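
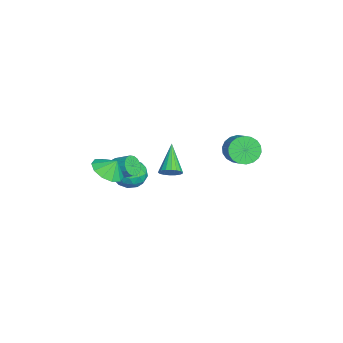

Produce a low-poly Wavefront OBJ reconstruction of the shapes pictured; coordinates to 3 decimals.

v 1.167 -3.653 0.282
v 2.18 -3.964 0.43
v 1.213 -3.107 1.118
v 2.187 -3.411 0.068
v 1.805 -2.95 -0.212
v 1.179 -2.758 -0.304
v 0.548 -2.907 -0.172
v 0.154 -3.342 0.134
v 0.147 -3.895 0.495
v 0.53 -4.356 0.776
v 1.156 -4.549 0.867
v 1.786 -4.399 0.735
v 0.248 -0.113 -0.688
v 0.64 -0.392 -0.166
v -1.388 0.013 0.608
v 0.69 -0.082 -0.133
v 0.652 0.222 -0.21
v 0.534 0.46 -0.381
v 0.36 0.584 -0.614
v 0.163 0.57 -0.861
v -0.017 0.421 -1.073
v -0.144 0.166 -1.21
v -0.194 -0.144 -1.243
v -0.157 -0.448 -1.165
v -0.039 -0.686 -0.994
v 0.136 -0.81 -0.761
v 0.332 -0.796 -0.515
v 0.512 -0.647 -0.302
v -2.584 -1.53 -3.158
v -1.595 -1.98 -3.281
v -3.005 -2.78 -1.979
v -2.016 -3.23 -2.102
v -2.117 -2.257 -1.614
v -1.857 -1.484 -2.342
v -2.743 -3.276 -2.918
v -2.483 -2.503 -3.646
v -1.693 -3.059 -3.133
v -1.306 -2.429 -2.327
v -3.294 -2.331 -2.933
v -2.907 -1.701 -2.127
v -2.052 -1.645 -3.323
v -2.548 -3.115 -1.937
v -2.607 -2.543 -1.65
v -2.026 -2.807 -1.722
v -2.206 -1.354 -2.771
v -1.625 -1.618 -2.844
v -1.932 -1.781 -1.863
v -2.975 -3.142 -2.416
v -2.394 -3.406 -2.489
v -2.574 -1.953 -3.538
v -1.993 -2.217 -3.61
v -2.668 -2.979 -3.397
v -1.529 -2.544 -3.308
v -1.777 -3.279 -2.615
v -2.204 -3.305 -3.095
v -2.051 -2.851 -3.523
v -1.301 -2.174 -2.834
v -1.549 -2.909 -2.142
v -1.609 -2.337 -1.854
v -1.455 -1.883 -2.283
v -1.359 -2.808 -2.747
v -3.051 -1.851 -3.118
v -3.299 -2.586 -2.426
v -3.145 -2.877 -2.977
v -2.991 -2.423 -3.406
v -2.823 -1.481 -2.645
v -3.071 -2.216 -1.952
v -2.549 -1.909 -1.737
v -2.396 -1.455 -2.165
v -3.241 -1.952 -2.513
v -0.701 3.79 0.55
v -0.153 3.422 -0.174
v 0.908 3.701 0.485
v 0.361 4.07 1.21
v -0.194 3.841 -0.287
v 0.867 4.12 0.372
v -0.334 4.25 -0.234
v 0.727 4.53 0.426
v -0.548 4.569 -0.025
v 0.513 4.848 0.634
v -0.791 4.733 0.297
v 0.27 5.012 0.956
v -1.017 4.71 0.67
v 0.044 4.99 1.329
v -1.18 4.505 1.019
v -0.119 4.785 1.678
v -1.248 4.159 1.275
v -0.187 4.438 1.934
v -1.207 3.74 1.388
v -0.146 4.019 2.047
v -1.067 3.33 1.334
v -0.006 3.61 1.994
v -0.853 3.012 1.126
v 0.208 3.291 1.785
v -0.61 2.848 0.804
v 0.451 3.127 1.463
v -0.384 2.87 0.431
v 0.677 3.15 1.09
v -0.221 3.075 0.082
v 0.84 3.355 0.741
v -1.634 -3.09 -1.629
v -0.974 -3.283 -1.872
v -0.525 -2.422 -1.334
v -1.186 -2.23 -1.091
v -1.093 -3.067 -2.118
v -0.644 -2.206 -1.58
v -1.337 -2.856 -2.253
v -0.888 -1.995 -1.715
v -1.649 -2.698 -2.245
v -1.2 -1.837 -1.707
v -1.957 -2.631 -2.095
v -1.509 -1.77 -1.557
v -2.192 -2.669 -1.839
v -1.743 -1.808 -1.301
v -2.299 -2.803 -1.535
v -1.85 -1.942 -0.997
v -2.253 -3.003 -1.252
v -1.805 -2.142 -0.714
v -2.066 -3.224 -1.056
v -1.617 -2.363 -0.518
v -1.78 -3.413 -0.991
v -1.331 -2.552 -0.453
v -1.461 -3.529 -1.072
v -1.012 -2.668 -0.534
v -1.181 -3.544 -1.281
v -0.732 -2.684 -0.743
v -1.005 -3.456 -1.57
v -0.556 -2.595 -1.031
f 2 1 4
f 2 4 3
f 4 1 5
f 4 5 3
f 5 1 6
f 5 6 3
f 6 1 7
f 6 7 3
f 7 1 8
f 7 8 3
f 8 1 9
f 8 9 3
f 9 1 10
f 9 10 3
f 10 1 11
f 10 11 3
f 11 1 12
f 11 12 3
f 12 1 2
f 12 2 3
f 14 13 16
f 14 16 15
f 16 13 17
f 16 17 15
f 17 13 18
f 17 18 15
f 18 13 19
f 18 19 15
f 19 13 20
f 19 20 15
f 20 13 21
f 20 21 15
f 21 13 22
f 21 22 15
f 22 13 23
f 22 23 15
f 23 13 24
f 23 24 15
f 24 13 25
f 24 25 15
f 25 13 26
f 25 26 15
f 26 13 27
f 26 27 15
f 27 13 28
f 27 28 15
f 28 13 14
f 28 14 15
f 29 66 45
f 66 40 69
f 45 69 34
f 66 69 45
f 29 45 41
f 45 34 46
f 41 46 30
f 45 46 41
f 29 41 50
f 41 30 51
f 50 51 36
f 41 51 50
f 29 50 62
f 50 36 65
f 62 65 39
f 50 65 62
f 29 62 66
f 62 39 70
f 66 70 40
f 62 70 66
f 30 46 57
f 46 34 60
f 57 60 38
f 46 60 57
f 34 69 47
f 69 40 68
f 47 68 33
f 69 68 47
f 40 70 67
f 70 39 63
f 67 63 31
f 70 63 67
f 39 65 64
f 65 36 52
f 64 52 35
f 65 52 64
f 36 51 56
f 51 30 53
f 56 53 37
f 51 53 56
f 32 58 44
f 58 38 59
f 44 59 33
f 58 59 44
f 32 44 42
f 44 33 43
f 42 43 31
f 44 43 42
f 32 42 49
f 42 31 48
f 49 48 35
f 42 48 49
f 32 49 54
f 49 35 55
f 54 55 37
f 49 55 54
f 32 54 58
f 54 37 61
f 58 61 38
f 54 61 58
f 33 59 47
f 59 38 60
f 47 60 34
f 59 60 47
f 31 43 67
f 43 33 68
f 67 68 40
f 43 68 67
f 35 48 64
f 48 31 63
f 64 63 39
f 48 63 64
f 37 55 56
f 55 35 52
f 56 52 36
f 55 52 56
f 38 61 57
f 61 37 53
f 57 53 30
f 61 53 57
f 72 71 75
f 72 75 73
f 73 75 76
f 73 76 74
f 75 71 77
f 75 77 76
f 76 77 78
f 76 78 74
f 77 71 79
f 77 79 78
f 78 79 80
f 78 80 74
f 79 71 81
f 79 81 80
f 80 81 82
f 80 82 74
f 81 71 83
f 81 83 82
f 82 83 84
f 82 84 74
f 83 71 85
f 83 85 84
f 84 85 86
f 84 86 74
f 85 71 87
f 85 87 86
f 86 87 88
f 86 88 74
f 87 71 89
f 87 89 88
f 88 89 90
f 88 90 74
f 89 71 91
f 89 91 90
f 90 91 92
f 90 92 74
f 91 71 93
f 91 93 92
f 92 93 94
f 92 94 74
f 93 71 95
f 93 95 94
f 94 95 96
f 94 96 74
f 95 71 97
f 95 97 96
f 96 97 98
f 96 98 74
f 97 71 99
f 97 99 98
f 98 99 100
f 98 100 74
f 99 71 72
f 99 72 100
f 100 72 73
f 100 73 74
f 102 101 105
f 102 105 103
f 103 105 106
f 103 106 104
f 105 101 107
f 105 107 106
f 106 107 108
f 106 108 104
f 107 101 109
f 107 109 108
f 108 109 110
f 108 110 104
f 109 101 111
f 109 111 110
f 110 111 112
f 110 112 104
f 111 101 113
f 111 113 112
f 112 113 114
f 112 114 104
f 113 101 115
f 113 115 114
f 114 115 116
f 114 116 104
f 115 101 117
f 115 117 116
f 116 117 118
f 116 118 104
f 117 101 119
f 117 119 118
f 118 119 120
f 118 120 104
f 119 101 121
f 119 121 120
f 120 121 122
f 120 122 104
f 121 101 123
f 121 123 122
f 122 123 124
f 122 124 104
f 123 101 125
f 123 125 124
f 124 125 126
f 124 126 104
f 125 101 127
f 125 127 126
f 126 127 128
f 126 128 104
f 127 101 102
f 127 102 128
f 128 102 103
f 128 103 104



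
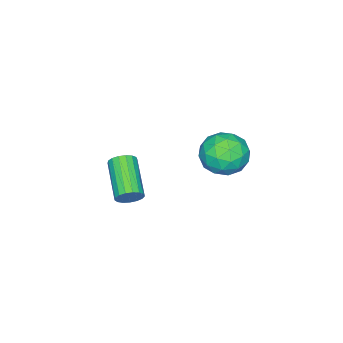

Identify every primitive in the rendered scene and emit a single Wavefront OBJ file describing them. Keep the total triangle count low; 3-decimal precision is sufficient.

v 1.366 0.907 0.963
v 1.789 0.732 1.32
v 0.596 -0.443 2.153
v 0.174 -0.267 1.797
v 1.672 0.945 1.454
v 0.48 -0.23 2.288
v 1.486 1.15 1.476
v 0.294 -0.025 2.31
v 1.272 1.299 1.381
v 0.08 0.124 2.214
v 1.08 1.358 1.19
v -0.112 0.183 2.023
v 0.953 1.315 0.946
v -0.239 0.14 1.78
v 0.921 1.177 0.707
v -0.271 0.003 1.541
v 0.991 0.978 0.527
v -0.201 -0.196 1.36
v 1.147 0.763 0.446
v -0.046 -0.412 1.28
v 1.353 0.581 0.484
v 0.16 -0.594 1.318
v 1.562 0.474 0.631
v 0.369 -0.701 1.465
v 1.726 0.466 0.855
v 0.534 -0.709 1.689
v 1.808 0.559 1.103
v 0.616 -0.616 1.937
v -4.565 2.267 0.146
v -4.09 2.821 0.974
v -3.27 1.039 0.226
v -2.795 1.593 1.054
v -3.76 1.082 1.214
v -4.561 1.841 1.165
v -2.799 2.019 0.035
v -3.6 2.778 -0.014
v -2.999 2.668 0.906
v -3.593 2.089 1.634
v -3.767 1.771 -0.434
v -4.361 1.192 0.294
v -4.441 2.652 0.553
v -2.919 1.208 0.647
v -3.486 0.908 0.741
v -3.207 1.234 1.228
v -4.718 2.076 0.665
v -4.439 2.402 1.152
v -4.245 1.379 1.293
v -2.921 1.458 0.048
v -2.642 1.784 0.535
v -4.153 2.626 -0.028
v -3.874 2.952 0.459
v -3.115 2.481 -0.093
v -3.521 2.888 0.999
v -2.759 2.166 1.047
v -2.762 2.416 0.448
v -3.232 2.862 0.419
v -3.87 2.548 1.428
v -3.109 1.826 1.475
v -3.676 1.525 1.569
v -4.147 1.971 1.54
v -3.228 2.458 1.387
v -4.251 2.034 -0.275
v -3.49 1.312 -0.228
v -3.213 1.889 -0.34
v -3.684 2.335 -0.369
v -4.601 1.694 0.153
v -3.839 0.972 0.201
v -4.128 0.998 0.781
v -4.598 1.444 0.752
v -4.132 1.402 -0.187
f 2 1 5
f 2 5 3
f 3 5 6
f 3 6 4
f 5 1 7
f 5 7 6
f 6 7 8
f 6 8 4
f 7 1 9
f 7 9 8
f 8 9 10
f 8 10 4
f 9 1 11
f 9 11 10
f 10 11 12
f 10 12 4
f 11 1 13
f 11 13 12
f 12 13 14
f 12 14 4
f 13 1 15
f 13 15 14
f 14 15 16
f 14 16 4
f 15 1 17
f 15 17 16
f 16 17 18
f 16 18 4
f 17 1 19
f 17 19 18
f 18 19 20
f 18 20 4
f 19 1 21
f 19 21 20
f 20 21 22
f 20 22 4
f 21 1 23
f 21 23 22
f 22 23 24
f 22 24 4
f 23 1 25
f 23 25 24
f 24 25 26
f 24 26 4
f 25 1 27
f 25 27 26
f 26 27 28
f 26 28 4
f 27 1 2
f 27 2 28
f 28 2 3
f 28 3 4
f 29 66 45
f 66 40 69
f 45 69 34
f 66 69 45
f 29 45 41
f 45 34 46
f 41 46 30
f 45 46 41
f 29 41 50
f 41 30 51
f 50 51 36
f 41 51 50
f 29 50 62
f 50 36 65
f 62 65 39
f 50 65 62
f 29 62 66
f 62 39 70
f 66 70 40
f 62 70 66
f 30 46 57
f 46 34 60
f 57 60 38
f 46 60 57
f 34 69 47
f 69 40 68
f 47 68 33
f 69 68 47
f 40 70 67
f 70 39 63
f 67 63 31
f 70 63 67
f 39 65 64
f 65 36 52
f 64 52 35
f 65 52 64
f 36 51 56
f 51 30 53
f 56 53 37
f 51 53 56
f 32 58 44
f 58 38 59
f 44 59 33
f 58 59 44
f 32 44 42
f 44 33 43
f 42 43 31
f 44 43 42
f 32 42 49
f 42 31 48
f 49 48 35
f 42 48 49
f 32 49 54
f 49 35 55
f 54 55 37
f 49 55 54
f 32 54 58
f 54 37 61
f 58 61 38
f 54 61 58
f 33 59 47
f 59 38 60
f 47 60 34
f 59 60 47
f 31 43 67
f 43 33 68
f 67 68 40
f 43 68 67
f 35 48 64
f 48 31 63
f 64 63 39
f 48 63 64
f 37 55 56
f 55 35 52
f 56 52 36
f 55 52 56
f 38 61 57
f 61 37 53
f 57 53 30
f 61 53 57



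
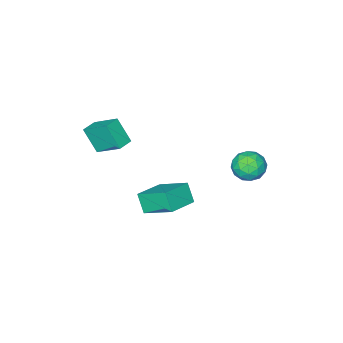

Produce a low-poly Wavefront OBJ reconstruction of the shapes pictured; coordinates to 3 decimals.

v 3.294 -3.981 2.224
v 3.495 -4.946 3.695
v 2.875 -2.398 3.32
v 3.076 -3.363 4.79
v 4.284 -3.737 2.25
v 4.485 -4.702 3.72
v 3.865 -2.154 3.345
v 4.066 -3.119 4.816
v -0.704 4.027 3.865
v 0.195 3.759 3.368
v -1.615 3.221 2.652
v -0.716 2.953 2.155
v -0.956 2.514 3.091
v -0.393 3.012 3.841
v -1.027 3.968 2.179
v -0.464 4.466 2.929
v -0.004 3.722 2.326
v 0.039 2.824 2.89
v -1.459 4.156 3.13
v -1.416 3.258 3.694
v -0.174 3.964 3.723
v -1.246 3.016 2.297
v -1.387 2.758 2.847
v -0.858 2.601 2.555
v -0.52 3.525 4.001
v 0.008 3.367 3.709
v -0.669 2.635 3.546
v -1.428 3.613 2.311
v -0.9 3.455 2.019
v -0.562 4.379 3.465
v -0.033 4.222 3.173
v -0.751 4.345 2.474
v 0.237 3.784 2.819
v -0.299 3.311 2.105
v -0.481 3.908 2.119
v -0.15 4.2 2.56
v 0.263 3.256 3.15
v -0.273 2.783 2.437
v -0.414 2.525 2.987
v -0.083 2.817 3.428
v 0.145 3.235 2.537
v -1.147 4.197 3.583
v -1.683 3.724 2.87
v -1.337 4.163 2.592
v -1.006 4.455 3.033
v -1.121 3.669 3.915
v -1.657 3.196 3.201
v -1.27 2.78 3.46
v -0.939 3.072 3.901
v -1.565 3.745 3.483
v 1.907 -0.526 -1.556
v 1.78 -1.246 -0.409
v 1.384 1.31 -0.462
v 1.257 0.59 0.685
v 3.763 -0.23 -1.165
v 3.636 -0.95 -0.018
v 3.24 1.606 -0.071
v 3.113 0.886 1.076
f 2 4 1
f 5 2 1
f 1 4 3
f 3 5 1
f 2 8 4
f 6 2 5
f 6 8 2
f 4 8 3
f 7 5 3
f 3 8 7
f 7 6 5
f 8 6 7
f 9 46 25
f 46 20 49
f 25 49 14
f 46 49 25
f 9 25 21
f 25 14 26
f 21 26 10
f 25 26 21
f 9 21 30
f 21 10 31
f 30 31 16
f 21 31 30
f 9 30 42
f 30 16 45
f 42 45 19
f 30 45 42
f 9 42 46
f 42 19 50
f 46 50 20
f 42 50 46
f 10 26 37
f 26 14 40
f 37 40 18
f 26 40 37
f 14 49 27
f 49 20 48
f 27 48 13
f 49 48 27
f 20 50 47
f 50 19 43
f 47 43 11
f 50 43 47
f 19 45 44
f 45 16 32
f 44 32 15
f 45 32 44
f 16 31 36
f 31 10 33
f 36 33 17
f 31 33 36
f 12 38 24
f 38 18 39
f 24 39 13
f 38 39 24
f 12 24 22
f 24 13 23
f 22 23 11
f 24 23 22
f 12 22 29
f 22 11 28
f 29 28 15
f 22 28 29
f 12 29 34
f 29 15 35
f 34 35 17
f 29 35 34
f 12 34 38
f 34 17 41
f 38 41 18
f 34 41 38
f 13 39 27
f 39 18 40
f 27 40 14
f 39 40 27
f 11 23 47
f 23 13 48
f 47 48 20
f 23 48 47
f 15 28 44
f 28 11 43
f 44 43 19
f 28 43 44
f 17 35 36
f 35 15 32
f 36 32 16
f 35 32 36
f 18 41 37
f 41 17 33
f 37 33 10
f 41 33 37
f 52 54 51
f 55 52 51
f 51 54 53
f 53 55 51
f 52 58 54
f 56 52 55
f 56 58 52
f 54 58 53
f 57 55 53
f 53 58 57
f 57 56 55
f 58 56 57



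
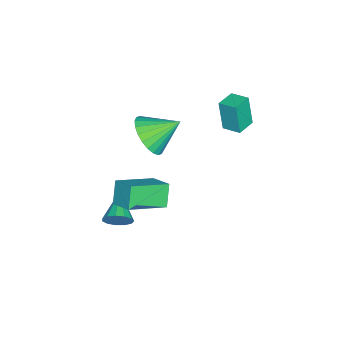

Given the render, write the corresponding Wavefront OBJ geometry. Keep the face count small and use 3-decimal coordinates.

v 2.763 -1.834 1.279
v 4.012 -3.032 1.986
v 3.332 -0.944 1.781
v 4.582 -2.142 2.488
v 3.398 -1.718 0.352
v 4.648 -2.916 1.059
v 3.968 -0.828 0.854
v 5.217 -2.026 1.561
v -1.606 0.337 1.979
v -1.783 0.073 3.466
v -1.364 1.165 2.156
v -1.541 0.9 3.642
v -0.699 0.06 2.038
v -0.876 -0.205 3.524
v -0.457 0.887 2.214
v -0.634 0.623 3.701
v 4.218 -2.89 -0.609
v 4.521 -3.238 -0.124
v 2.862 -3.29 -0.051
v 4.473 -2.889 0.01
v 4.344 -2.539 -0.052
v 4.175 -2.301 -0.292
v 4.02 -2.25 -0.632
v 3.927 -2.402 -0.965
v 3.927 -2.709 -1.185
v 4.02 -3.074 -1.222
v 4.175 -3.379 -1.065
v 4.344 -3.53 -0.763
v 4.473 -3.477 -0.412
v 0.366 -2.885 1.558
v 0.79 -3.346 2.426
v -0.146 -1.655 2.462
v 1.11 -3.114 2.292
v 1.317 -2.848 2.047
v 1.38 -2.587 1.727
v 1.288 -2.371 1.382
v 1.056 -2.234 1.063
v 0.719 -2.196 0.82
v 0.328 -2.262 0.689
v -0.057 -2.424 0.69
v -0.377 -2.656 0.824
v -0.585 -2.922 1.069
v -0.647 -3.183 1.389
v -0.555 -3.399 1.735
v -0.323 -3.536 2.054
v 0.014 -3.574 2.297
v 0.405 -3.508 2.428
f 2 4 1
f 5 2 1
f 1 4 3
f 3 5 1
f 2 8 4
f 6 2 5
f 6 8 2
f 4 8 3
f 7 5 3
f 3 8 7
f 7 6 5
f 8 6 7
f 10 12 9
f 13 10 9
f 9 12 11
f 11 13 9
f 10 16 12
f 14 10 13
f 14 16 10
f 12 16 11
f 15 13 11
f 11 16 15
f 15 14 13
f 16 14 15
f 18 17 20
f 18 20 19
f 20 17 21
f 20 21 19
f 21 17 22
f 21 22 19
f 22 17 23
f 22 23 19
f 23 17 24
f 23 24 19
f 24 17 25
f 24 25 19
f 25 17 26
f 25 26 19
f 26 17 27
f 26 27 19
f 27 17 28
f 27 28 19
f 28 17 29
f 28 29 19
f 29 17 18
f 29 18 19
f 31 30 33
f 31 33 32
f 33 30 34
f 33 34 32
f 34 30 35
f 34 35 32
f 35 30 36
f 35 36 32
f 36 30 37
f 36 37 32
f 37 30 38
f 37 38 32
f 38 30 39
f 38 39 32
f 39 30 40
f 39 40 32
f 40 30 41
f 40 41 32
f 41 30 42
f 41 42 32
f 42 30 43
f 42 43 32
f 43 30 44
f 43 44 32
f 44 30 45
f 44 45 32
f 45 30 46
f 45 46 32
f 46 30 47
f 46 47 32
f 47 30 31
f 47 31 32



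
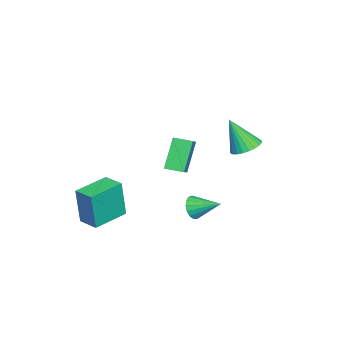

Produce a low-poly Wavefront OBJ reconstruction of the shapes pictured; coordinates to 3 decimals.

v -1.461 -0.801 -2.656
v -2.492 -0.621 -0.999
v -1.527 0.196 -2.805
v -2.559 0.375 -1.148
v 0.099 -0.555 -1.712
v -0.933 -0.376 -0.055
v 0.032 0.441 -1.861
v -0.999 0.621 -0.204
v 0.69 3.682 0.792
v 1.231 4.252 1.088
v 0.65 2.818 2.528
v 0.945 4.396 1.153
v 0.619 4.432 1.163
v 0.304 4.353 1.117
v 0.048 4.173 1.021
v -0.11 3.917 0.89
v -0.147 3.626 0.745
v -0.056 3.343 0.606
v 0.149 3.112 0.496
v 0.435 2.967 0.431
v 0.761 2.932 0.42
v 1.076 3.01 0.467
v 1.332 3.191 0.562
v 1.49 3.446 0.693
v 1.527 3.738 0.839
v 1.436 4.021 0.977
v 1.427 1.298 -3.428
v 1.962 1.416 -3.895
v 1.653 2.702 -2.812
v 1.682 1.533 -4.059
v 1.344 1.596 -4.078
v 1.024 1.59 -3.948
v 0.797 1.518 -3.699
v 0.715 1.395 -3.388
v 0.795 1.25 -3.086
v 1.02 1.116 -2.862
v 1.338 1.023 -2.768
v 1.677 0.993 -2.825
v 1.958 1.034 -3.02
v 2.118 1.134 -3.308
v 2.119 1.272 -3.624
v 2.817 -2.503 -3.166
v 2.909 -2.676 -1.035
v 3.409 -1.541 -3.113
v 3.501 -1.715 -0.982
v 4.459 -3.505 -3.318
v 4.551 -3.679 -1.187
v 5.051 -2.544 -3.265
v 5.143 -2.717 -1.134
f 2 4 1
f 5 2 1
f 1 4 3
f 3 5 1
f 2 8 4
f 6 2 5
f 6 8 2
f 4 8 3
f 7 5 3
f 3 8 7
f 7 6 5
f 8 6 7
f 10 9 12
f 10 12 11
f 12 9 13
f 12 13 11
f 13 9 14
f 13 14 11
f 14 9 15
f 14 15 11
f 15 9 16
f 15 16 11
f 16 9 17
f 16 17 11
f 17 9 18
f 17 18 11
f 18 9 19
f 18 19 11
f 19 9 20
f 19 20 11
f 20 9 21
f 20 21 11
f 21 9 22
f 21 22 11
f 22 9 23
f 22 23 11
f 23 9 24
f 23 24 11
f 24 9 25
f 24 25 11
f 25 9 26
f 25 26 11
f 26 9 10
f 26 10 11
f 28 27 30
f 28 30 29
f 30 27 31
f 30 31 29
f 31 27 32
f 31 32 29
f 32 27 33
f 32 33 29
f 33 27 34
f 33 34 29
f 34 27 35
f 34 35 29
f 35 27 36
f 35 36 29
f 36 27 37
f 36 37 29
f 37 27 38
f 37 38 29
f 38 27 39
f 38 39 29
f 39 27 40
f 39 40 29
f 40 27 41
f 40 41 29
f 41 27 28
f 41 28 29
f 43 45 42
f 46 43 42
f 42 45 44
f 44 46 42
f 43 49 45
f 47 43 46
f 47 49 43
f 45 49 44
f 48 46 44
f 44 49 48
f 48 47 46
f 49 47 48



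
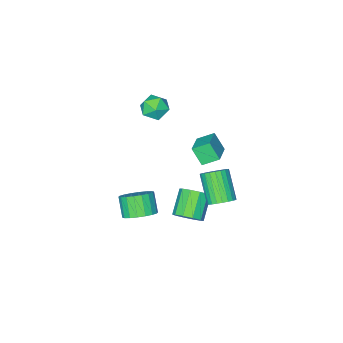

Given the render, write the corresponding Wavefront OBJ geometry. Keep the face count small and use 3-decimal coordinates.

v 0.301 3.341 -4.494
v 0.977 3.057 -3.99
v -0.144 2.316 -2.902
v -0.821 2.599 -3.406
v 0.826 3.553 -3.808
v -0.296 2.812 -2.719
v 0.474 3.969 -3.888
v -0.647 3.228 -2.799
v 0.056 4.144 -4.2
v -1.066 3.403 -3.111
v -0.268 4.012 -4.624
v -1.39 3.271 -3.535
v -0.376 3.624 -4.998
v -1.497 2.883 -3.91
v -0.224 3.128 -5.181
v -1.346 2.387 -4.092
v 0.127 2.712 -5.101
v -0.994 1.971 -4.012
v 0.546 2.537 -4.789
v -0.576 1.796 -3.7
v 0.87 2.669 -4.365
v -0.252 1.928 -3.276
v -1.078 4.586 -2.928
v -0.559 4.032 -3.238
v -1.103 2.72 -1.801
v -1.622 3.274 -1.492
v -0.371 4.183 -3.028
v -0.914 2.872 -1.591
v -0.29 4.396 -2.803
v -0.834 3.084 -1.367
v -0.33 4.638 -2.598
v -0.873 3.326 -1.161
v -0.483 4.872 -2.442
v -1.027 3.56 -1.005
v -0.727 5.062 -2.361
v -1.271 3.75 -0.924
v -1.024 5.18 -2.366
v -1.568 3.868 -0.929
v -1.33 5.207 -2.456
v -1.874 3.896 -1.02
v -1.597 5.14 -2.619
v -2.141 3.828 -1.182
v -1.786 4.988 -2.829
v -2.329 3.677 -1.392
v -1.866 4.776 -3.053
v -2.41 3.464 -1.617
v -1.827 4.534 -3.259
v -2.37 3.222 -1.822
v -1.673 4.3 -3.415
v -2.217 2.988 -1.978
v -1.429 4.11 -3.496
v -1.973 2.798 -2.059
v -1.132 3.992 -3.491
v -1.676 2.68 -2.054
v -0.826 3.964 -3.4
v -1.37 2.653 -1.964
v -4.027 -0.218 -4.146
v -3.871 -0.95 -3.082
v -4.796 0.44 -3.58
v -4.64 -0.292 -2.516
v -2.86 0.732 -3.664
v -2.704 -0 -2.6
v -3.629 1.39 -3.098
v -3.473 0.658 -2.034
v 3.541 3.222 -2.172
v 4.113 3.734 -1.578
v 3.75 2.949 -0.554
v 3.179 2.438 -1.148
v 3.735 3.942 -1.552
v 3.373 3.158 -0.528
v 3.32 4.008 -1.648
v 2.958 3.223 -0.624
v 2.948 3.918 -1.848
v 2.586 3.134 -0.824
v 2.694 3.691 -2.113
v 2.332 2.906 -1.089
v 2.607 3.37 -2.389
v 2.245 2.586 -1.365
v 2.706 3.021 -2.622
v 2.344 2.236 -1.598
v 2.97 2.711 -2.766
v 2.607 1.926 -1.742
v 3.347 2.502 -2.792
v 2.985 1.718 -1.768
v 3.762 2.437 -2.696
v 3.4 1.652 -1.672
v 4.134 2.526 -2.496
v 3.772 1.742 -1.472
v 4.388 2.754 -2.231
v 4.026 1.969 -1.207
v 4.475 3.074 -1.955
v 4.113 2.29 -0.931
v 4.376 3.424 -1.722
v 4.014 2.639 -0.698
v -0.543 -0.291 1.156
v 0.046 -0.935 1.492
v -1.706 -1.025 1.788
v -1.117 -1.669 2.124
v -1.103 -0.799 2.467
v -0.384 -0.345 2.076
v -1.276 -1.615 1.204
v -0.557 -1.161 0.813
v -0.406 -1.754 1.521
v -0.3 -1.249 2.302
v -1.36 -0.711 0.978
v -1.254 -0.206 1.759
f 2 1 5
f 2 5 3
f 3 5 6
f 3 6 4
f 5 1 7
f 5 7 6
f 6 7 8
f 6 8 4
f 7 1 9
f 7 9 8
f 8 9 10
f 8 10 4
f 9 1 11
f 9 11 10
f 10 11 12
f 10 12 4
f 11 1 13
f 11 13 12
f 12 13 14
f 12 14 4
f 13 1 15
f 13 15 14
f 14 15 16
f 14 16 4
f 15 1 17
f 15 17 16
f 16 17 18
f 16 18 4
f 17 1 19
f 17 19 18
f 18 19 20
f 18 20 4
f 19 1 21
f 19 21 20
f 20 21 22
f 20 22 4
f 21 1 2
f 21 2 22
f 22 2 3
f 22 3 4
f 24 23 27
f 24 27 25
f 25 27 28
f 25 28 26
f 27 23 29
f 27 29 28
f 28 29 30
f 28 30 26
f 29 23 31
f 29 31 30
f 30 31 32
f 30 32 26
f 31 23 33
f 31 33 32
f 32 33 34
f 32 34 26
f 33 23 35
f 33 35 34
f 34 35 36
f 34 36 26
f 35 23 37
f 35 37 36
f 36 37 38
f 36 38 26
f 37 23 39
f 37 39 38
f 38 39 40
f 38 40 26
f 39 23 41
f 39 41 40
f 40 41 42
f 40 42 26
f 41 23 43
f 41 43 42
f 42 43 44
f 42 44 26
f 43 23 45
f 43 45 44
f 44 45 46
f 44 46 26
f 45 23 47
f 45 47 46
f 46 47 48
f 46 48 26
f 47 23 49
f 47 49 48
f 48 49 50
f 48 50 26
f 49 23 51
f 49 51 50
f 50 51 52
f 50 52 26
f 51 23 53
f 51 53 52
f 52 53 54
f 52 54 26
f 53 23 55
f 53 55 54
f 54 55 56
f 54 56 26
f 55 23 24
f 55 24 56
f 56 24 25
f 56 25 26
f 58 60 57
f 61 58 57
f 57 60 59
f 59 61 57
f 58 64 60
f 62 58 61
f 62 64 58
f 60 64 59
f 63 61 59
f 59 64 63
f 63 62 61
f 64 62 63
f 66 65 69
f 66 69 67
f 67 69 70
f 67 70 68
f 69 65 71
f 69 71 70
f 70 71 72
f 70 72 68
f 71 65 73
f 71 73 72
f 72 73 74
f 72 74 68
f 73 65 75
f 73 75 74
f 74 75 76
f 74 76 68
f 75 65 77
f 75 77 76
f 76 77 78
f 76 78 68
f 77 65 79
f 77 79 78
f 78 79 80
f 78 80 68
f 79 65 81
f 79 81 80
f 80 81 82
f 80 82 68
f 81 65 83
f 81 83 82
f 82 83 84
f 82 84 68
f 83 65 85
f 83 85 84
f 84 85 86
f 84 86 68
f 85 65 87
f 85 87 86
f 86 87 88
f 86 88 68
f 87 65 89
f 87 89 88
f 88 89 90
f 88 90 68
f 89 65 91
f 89 91 90
f 90 91 92
f 90 92 68
f 91 65 93
f 91 93 92
f 92 93 94
f 92 94 68
f 93 65 66
f 93 66 94
f 94 66 67
f 94 67 68
f 95 106 100
f 95 100 96
f 95 96 102
f 95 102 105
f 95 105 106
f 96 100 104
f 100 106 99
f 106 105 97
f 105 102 101
f 102 96 103
f 98 104 99
f 98 99 97
f 98 97 101
f 98 101 103
f 98 103 104
f 99 104 100
f 97 99 106
f 101 97 105
f 103 101 102
f 104 103 96



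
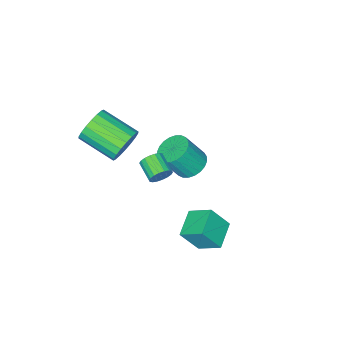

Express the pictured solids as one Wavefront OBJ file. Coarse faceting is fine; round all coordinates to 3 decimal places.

v -1.889 3.083 -1.949
v -2.232 4.255 -1.204
v -0.548 3.739 -2.365
v -0.891 4.911 -1.62
v -1.189 2.469 -0.66
v -1.532 3.641 0.085
v 0.152 3.125 -1.076
v -0.191 4.297 -0.331
v -4.361 -0.382 -1.288
v -3.81 0.391 -1.279
v -3.027 -0.184 0.236
v -3.579 -0.958 0.228
v -4.102 0.508 -1.084
v -3.319 -0.067 0.432
v -4.433 0.49 -0.919
v -3.651 -0.085 0.596
v -4.754 0.339 -0.811
v -3.971 -0.236 0.705
v -5.015 0.078 -0.775
v -4.232 -0.497 0.74
v -5.176 -0.253 -0.817
v -4.394 -0.828 0.698
v -5.214 -0.603 -0.931
v -4.431 -1.179 0.584
v -5.121 -0.92 -1.099
v -4.339 -1.496 0.416
v -4.913 -1.156 -1.296
v -4.13 -1.731 0.219
v -4.621 -1.273 -1.492
v -3.838 -1.848 0.024
v -4.289 -1.255 -1.656
v -3.507 -1.83 -0.141
v -3.969 -1.104 -1.765
v -3.186 -1.679 -0.249
v -3.708 -0.843 -1.8
v -2.925 -1.418 -0.285
v -3.546 -0.512 -1.758
v -2.764 -1.087 -0.243
v -3.509 -0.161 -1.644
v -2.726 -0.737 -0.129
v -3.601 0.156 -1.476
v -2.819 -0.42 0.039
v -0.568 1.163 1.781
v -0.292 0.872 1.283
v -0.656 -0.155 1.68
v -0.932 0.137 2.179
v -0.084 0.874 1.478
v -0.449 -0.153 1.876
v 0.028 0.933 1.733
v -0.337 -0.093 2.131
v 0.021 1.038 1.998
v -0.343 0.011 2.396
v -0.102 1.168 2.22
v -0.466 0.141 2.617
v -0.317 1.297 2.355
v -0.681 0.27 2.752
v -0.582 1.399 2.376
v -0.946 0.372 2.774
v -0.844 1.455 2.28
v -1.208 0.428 2.677
v -1.051 1.453 2.084
v -1.416 0.426 2.482
v -1.163 1.393 1.829
v -1.528 0.367 2.227
v -1.157 1.289 1.564
v -1.521 0.262 1.962
v -1.034 1.159 1.343
v -1.398 0.132 1.74
v -0.819 1.03 1.208
v -1.183 0.003 1.605
v -0.554 0.928 1.186
v -0.918 -0.099 1.584
v -0.354 -1.031 2.848
v -0.003 -0.622 3.725
v 0.444 -2.599 4.47
v 0.094 -3.009 3.592
v -0.448 -0.689 3.815
v -0.001 -2.666 4.559
v -0.874 -0.823 3.712
v -0.427 -2.801 4.457
v -1.197 -0.999 3.439
v -0.75 -2.977 4.183
v -1.353 -1.182 3.048
v -0.905 -3.159 3.792
v -1.311 -1.334 2.618
v -0.864 -3.312 3.362
v -1.079 -1.427 2.233
v -0.632 -3.404 2.977
v -0.704 -1.441 1.97
v -0.257 -3.418 2.715
v -0.259 -1.374 1.881
v 0.188 -3.351 2.625
v 0.167 -1.239 1.983
v 0.614 -3.217 2.728
v 0.49 -1.063 2.257
v 0.937 -3.041 3.001
v 0.645 -0.881 2.648
v 1.093 -2.858 3.392
v 0.604 -0.728 3.078
v 1.051 -2.706 3.822
v 0.372 -0.636 3.463
v 0.819 -2.613 4.207
f 2 4 1
f 5 2 1
f 1 4 3
f 3 5 1
f 2 8 4
f 6 2 5
f 6 8 2
f 4 8 3
f 7 5 3
f 3 8 7
f 7 6 5
f 8 6 7
f 10 9 13
f 10 13 11
f 11 13 14
f 11 14 12
f 13 9 15
f 13 15 14
f 14 15 16
f 14 16 12
f 15 9 17
f 15 17 16
f 16 17 18
f 16 18 12
f 17 9 19
f 17 19 18
f 18 19 20
f 18 20 12
f 19 9 21
f 19 21 20
f 20 21 22
f 20 22 12
f 21 9 23
f 21 23 22
f 22 23 24
f 22 24 12
f 23 9 25
f 23 25 24
f 24 25 26
f 24 26 12
f 25 9 27
f 25 27 26
f 26 27 28
f 26 28 12
f 27 9 29
f 27 29 28
f 28 29 30
f 28 30 12
f 29 9 31
f 29 31 30
f 30 31 32
f 30 32 12
f 31 9 33
f 31 33 32
f 32 33 34
f 32 34 12
f 33 9 35
f 33 35 34
f 34 35 36
f 34 36 12
f 35 9 37
f 35 37 36
f 36 37 38
f 36 38 12
f 37 9 39
f 37 39 38
f 38 39 40
f 38 40 12
f 39 9 41
f 39 41 40
f 40 41 42
f 40 42 12
f 41 9 10
f 41 10 42
f 42 10 11
f 42 11 12
f 44 43 47
f 44 47 45
f 45 47 48
f 45 48 46
f 47 43 49
f 47 49 48
f 48 49 50
f 48 50 46
f 49 43 51
f 49 51 50
f 50 51 52
f 50 52 46
f 51 43 53
f 51 53 52
f 52 53 54
f 52 54 46
f 53 43 55
f 53 55 54
f 54 55 56
f 54 56 46
f 55 43 57
f 55 57 56
f 56 57 58
f 56 58 46
f 57 43 59
f 57 59 58
f 58 59 60
f 58 60 46
f 59 43 61
f 59 61 60
f 60 61 62
f 60 62 46
f 61 43 63
f 61 63 62
f 62 63 64
f 62 64 46
f 63 43 65
f 63 65 64
f 64 65 66
f 64 66 46
f 65 43 67
f 65 67 66
f 66 67 68
f 66 68 46
f 67 43 69
f 67 69 68
f 68 69 70
f 68 70 46
f 69 43 71
f 69 71 70
f 70 71 72
f 70 72 46
f 71 43 44
f 71 44 72
f 72 44 45
f 72 45 46
f 74 73 77
f 74 77 75
f 75 77 78
f 75 78 76
f 77 73 79
f 77 79 78
f 78 79 80
f 78 80 76
f 79 73 81
f 79 81 80
f 80 81 82
f 80 82 76
f 81 73 83
f 81 83 82
f 82 83 84
f 82 84 76
f 83 73 85
f 83 85 84
f 84 85 86
f 84 86 76
f 85 73 87
f 85 87 86
f 86 87 88
f 86 88 76
f 87 73 89
f 87 89 88
f 88 89 90
f 88 90 76
f 89 73 91
f 89 91 90
f 90 91 92
f 90 92 76
f 91 73 93
f 91 93 92
f 92 93 94
f 92 94 76
f 93 73 95
f 93 95 94
f 94 95 96
f 94 96 76
f 95 73 97
f 95 97 96
f 96 97 98
f 96 98 76
f 97 73 99
f 97 99 98
f 98 99 100
f 98 100 76
f 99 73 101
f 99 101 100
f 100 101 102
f 100 102 76
f 101 73 74
f 101 74 102
f 102 74 75
f 102 75 76



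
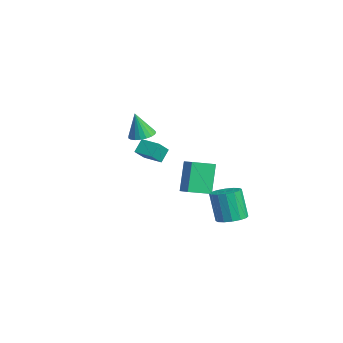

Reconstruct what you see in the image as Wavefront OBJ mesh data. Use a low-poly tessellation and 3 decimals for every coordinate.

v 0.606 -2.047 2.091
v 0.235 -1.477 2.839
v 1.61 -1.354 2.061
v 1.239 -0.785 2.809
v 1.161 -2.815 2.951
v 0.79 -2.246 3.699
v 2.165 -2.123 2.921
v 1.794 -1.553 3.669
v 4.249 1.949 -1.807
v 4.905 2.563 -1.531
v 4.246 2.406 0.383
v 3.591 1.791 0.107
v 4.517 2.835 -1.642
v 3.858 2.677 0.272
v 4.057 2.869 -1.798
v 3.398 2.711 0.116
v 3.648 2.656 -1.955
v 2.99 2.499 -0.042
v 3.401 2.254 -2.074
v 2.743 2.097 -0.16
v 3.381 1.77 -2.12
v 2.723 1.613 -0.206
v 3.594 1.334 -2.083
v 2.935 1.177 -0.169
v 3.982 1.063 -1.972
v 3.323 0.905 -0.058
v 4.442 1.029 -1.816
v 3.783 0.871 0.098
v 4.85 1.241 -1.658
v 4.192 1.084 0.255
v 5.097 1.643 -1.54
v 4.439 1.486 0.374
v 5.117 2.127 -1.494
v 4.459 1.97 0.42
v 2.122 -0.433 -0.191
v 1.28 0.133 1.716
v 2.137 1.017 -0.614
v 1.296 1.582 1.293
v 3.144 -0.322 0.227
v 2.303 0.243 2.134
v 3.16 1.127 -0.196
v 2.318 1.693 1.711
v -3.786 -0.665 1.716
v -3.213 -1.302 1.637
v -3.974 -1.055 3.484
v -3.004 -1.024 1.721
v -2.93 -0.684 1.803
v -3.004 -0.341 1.871
v -3.214 -0.054 1.912
v -3.522 0.128 1.919
v -3.876 0.172 1.891
v -4.214 0.071 1.833
v -4.478 -0.157 1.754
v -4.622 -0.473 1.669
v -4.622 -0.822 1.592
v -4.477 -1.144 1.537
v -4.213 -1.383 1.512
v -3.874 -1.499 1.523
v -3.521 -1.47 1.567
f 2 4 1
f 5 2 1
f 1 4 3
f 3 5 1
f 2 8 4
f 6 2 5
f 6 8 2
f 4 8 3
f 7 5 3
f 3 8 7
f 7 6 5
f 8 6 7
f 10 9 13
f 10 13 11
f 11 13 14
f 11 14 12
f 13 9 15
f 13 15 14
f 14 15 16
f 14 16 12
f 15 9 17
f 15 17 16
f 16 17 18
f 16 18 12
f 17 9 19
f 17 19 18
f 18 19 20
f 18 20 12
f 19 9 21
f 19 21 20
f 20 21 22
f 20 22 12
f 21 9 23
f 21 23 22
f 22 23 24
f 22 24 12
f 23 9 25
f 23 25 24
f 24 25 26
f 24 26 12
f 25 9 27
f 25 27 26
f 26 27 28
f 26 28 12
f 27 9 29
f 27 29 28
f 28 29 30
f 28 30 12
f 29 9 31
f 29 31 30
f 30 31 32
f 30 32 12
f 31 9 33
f 31 33 32
f 32 33 34
f 32 34 12
f 33 9 10
f 33 10 34
f 34 10 11
f 34 11 12
f 36 38 35
f 39 36 35
f 35 38 37
f 37 39 35
f 36 42 38
f 40 36 39
f 40 42 36
f 38 42 37
f 41 39 37
f 37 42 41
f 41 40 39
f 42 40 41
f 44 43 46
f 44 46 45
f 46 43 47
f 46 47 45
f 47 43 48
f 47 48 45
f 48 43 49
f 48 49 45
f 49 43 50
f 49 50 45
f 50 43 51
f 50 51 45
f 51 43 52
f 51 52 45
f 52 43 53
f 52 53 45
f 53 43 54
f 53 54 45
f 54 43 55
f 54 55 45
f 55 43 56
f 55 56 45
f 56 43 57
f 56 57 45
f 57 43 58
f 57 58 45
f 58 43 59
f 58 59 45
f 59 43 44
f 59 44 45



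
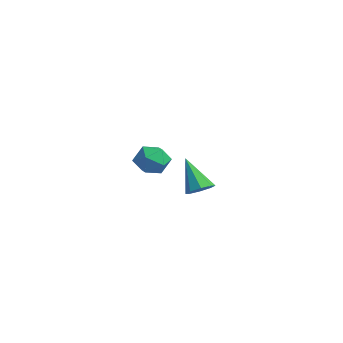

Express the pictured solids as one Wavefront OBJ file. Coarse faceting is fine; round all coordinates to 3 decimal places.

v 2.987 -3.91 -1.507
v 3.436 -4.127 -1.231
v 2.113 -4.07 -0.213
v 3.411 -3.694 -1.193
v 3.139 -3.386 -1.34
v 2.777 -3.386 -1.584
v 2.539 -3.692 -1.783
v 2.563 -4.126 -1.82
v 2.836 -4.433 -1.674
v 3.198 -4.434 -1.43
v -2.457 -2.872 -1.366
v -1.836 -2.623 -1.823
v -2.284 -4.097 -1.797
v -1.663 -3.848 -2.254
v -1.595 -3.855 -1.447
v -1.702 -3.098 -1.181
v -2.418 -3.622 -2.439
v -2.525 -2.865 -2.173
v -1.812 -3.087 -2.486
v -1.304 -3.231 -1.873
v -2.816 -3.489 -1.747
v -2.308 -3.633 -1.134
f 2 1 4
f 2 4 3
f 4 1 5
f 4 5 3
f 5 1 6
f 5 6 3
f 6 1 7
f 6 7 3
f 7 1 8
f 7 8 3
f 8 1 9
f 8 9 3
f 9 1 10
f 9 10 3
f 10 1 2
f 10 2 3
f 11 22 16
f 11 16 12
f 11 12 18
f 11 18 21
f 11 21 22
f 12 16 20
f 16 22 15
f 22 21 13
f 21 18 17
f 18 12 19
f 14 20 15
f 14 15 13
f 14 13 17
f 14 17 19
f 14 19 20
f 15 20 16
f 13 15 22
f 17 13 21
f 19 17 18
f 20 19 12



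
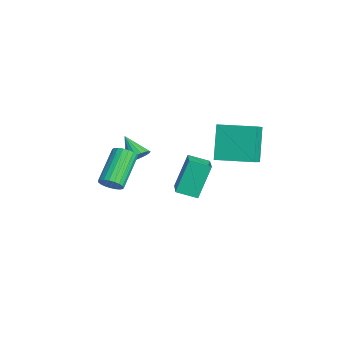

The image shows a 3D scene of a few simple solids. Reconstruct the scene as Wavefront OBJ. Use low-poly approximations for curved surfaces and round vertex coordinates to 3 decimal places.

v 0.983 -3.247 1.858
v 1.325 -2.684 1.735
v -0.06 -1.57 2.98
v -0.403 -2.133 3.102
v 1.139 -2.685 1.528
v -0.247 -1.571 2.773
v 0.925 -2.783 1.378
v -0.46 -1.669 2.623
v 0.722 -2.961 1.311
v -0.663 -1.847 2.555
v 0.563 -3.188 1.339
v -0.822 -2.074 2.583
v 0.477 -3.426 1.456
v -0.908 -2.312 2.7
v 0.479 -3.633 1.642
v -0.906 -2.519 2.887
v 0.567 -3.773 1.866
v -0.818 -2.659 3.111
v 0.728 -3.822 2.089
v -0.657 -2.708 3.333
v 0.932 -3.772 2.271
v -0.453 -2.657 3.516
v 1.145 -3.631 2.382
v -0.24 -2.517 3.627
v 1.33 -3.423 2.403
v -0.055 -2.309 3.647
v 1.455 -3.186 2.329
v 0.07 -2.071 3.573
v 1.498 -2.958 2.173
v 0.113 -1.844 3.418
v 1.452 -2.781 1.963
v 0.067 -1.667 3.208
v 1.04 2.332 2.64
v -0.006 2.803 4.471
v 2.053 4.074 2.771
v 1.008 4.545 4.601
v 2.072 1.675 3.399
v 1.027 2.146 5.229
v 3.086 3.417 3.529
v 2.04 3.888 5.36
v -1.473 -1.161 1.983
v -1.014 -1.137 2.51
v -2.547 -1.559 2.937
v -1.127 -0.847 2.504
v -1.309 -0.619 2.395
v -1.524 -0.498 2.204
v -1.728 -0.509 1.969
v -1.883 -0.648 1.737
v -1.956 -0.89 1.554
v -1.933 -1.184 1.456
v -1.82 -1.475 1.462
v -1.638 -1.702 1.572
v -1.423 -1.823 1.763
v -1.219 -1.812 1.997
v -1.064 -1.673 2.229
v -0.991 -1.431 2.412
v -2.934 1.918 0.638
v -1.058 1.41 1.459
v -2.481 2.973 0.256
v -0.605 2.465 1.077
v -2.375 1.015 -1.197
v -0.499 0.507 -0.376
v -1.922 2.07 -1.579
v -0.046 1.562 -0.758
f 2 1 5
f 2 5 3
f 3 5 6
f 3 6 4
f 5 1 7
f 5 7 6
f 6 7 8
f 6 8 4
f 7 1 9
f 7 9 8
f 8 9 10
f 8 10 4
f 9 1 11
f 9 11 10
f 10 11 12
f 10 12 4
f 11 1 13
f 11 13 12
f 12 13 14
f 12 14 4
f 13 1 15
f 13 15 14
f 14 15 16
f 14 16 4
f 15 1 17
f 15 17 16
f 16 17 18
f 16 18 4
f 17 1 19
f 17 19 18
f 18 19 20
f 18 20 4
f 19 1 21
f 19 21 20
f 20 21 22
f 20 22 4
f 21 1 23
f 21 23 22
f 22 23 24
f 22 24 4
f 23 1 25
f 23 25 24
f 24 25 26
f 24 26 4
f 25 1 27
f 25 27 26
f 26 27 28
f 26 28 4
f 27 1 29
f 27 29 28
f 28 29 30
f 28 30 4
f 29 1 31
f 29 31 30
f 30 31 32
f 30 32 4
f 31 1 2
f 31 2 32
f 32 2 3
f 32 3 4
f 34 36 33
f 37 34 33
f 33 36 35
f 35 37 33
f 34 40 36
f 38 34 37
f 38 40 34
f 36 40 35
f 39 37 35
f 35 40 39
f 39 38 37
f 40 38 39
f 42 41 44
f 42 44 43
f 44 41 45
f 44 45 43
f 45 41 46
f 45 46 43
f 46 41 47
f 46 47 43
f 47 41 48
f 47 48 43
f 48 41 49
f 48 49 43
f 49 41 50
f 49 50 43
f 50 41 51
f 50 51 43
f 51 41 52
f 51 52 43
f 52 41 53
f 52 53 43
f 53 41 54
f 53 54 43
f 54 41 55
f 54 55 43
f 55 41 56
f 55 56 43
f 56 41 42
f 56 42 43
f 58 60 57
f 61 58 57
f 57 60 59
f 59 61 57
f 58 64 60
f 62 58 61
f 62 64 58
f 60 64 59
f 63 61 59
f 59 64 63
f 63 62 61
f 64 62 63



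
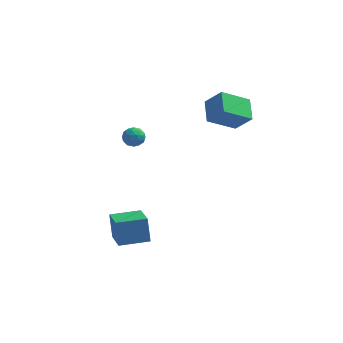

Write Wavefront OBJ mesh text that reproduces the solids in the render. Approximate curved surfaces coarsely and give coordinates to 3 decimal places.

v -4.331 4.002 -0.181
v -3.743 4.264 -0.283
v -3.917 3.356 0.543
v -3.329 3.618 0.441
v -3.797 3.969 0.728
v -4.052 4.369 0.281
v -3.608 3.251 -0.021
v -3.863 3.651 -0.468
v -3.296 3.8 -0.185
v -3.413 4.244 0.279
v -4.247 3.376 -0.019
v -4.364 3.82 0.445
v -4.073 4.19 -0.295
v -3.587 3.43 0.555
v -3.862 3.637 0.724
v -3.516 3.791 0.664
v -4.255 4.251 0.036
v -3.91 4.405 -0.024
v -3.941 4.232 0.57
v -3.75 3.215 0.284
v -3.405 3.369 0.224
v -4.144 3.829 -0.404
v -3.798 3.983 -0.464
v -3.719 3.388 -0.31
v -3.465 4.071 -0.298
v -3.221 3.691 0.128
v -3.385 3.476 -0.144
v -3.536 3.711 -0.407
v -3.534 4.332 -0.026
v -3.29 3.952 0.4
v -3.565 4.159 0.569
v -3.715 4.393 0.306
v -3.271 4.059 0.032
v -4.37 3.668 -0.14
v -4.126 3.288 0.286
v -3.945 3.227 -0.046
v -4.095 3.461 -0.309
v -4.439 3.929 0.132
v -4.195 3.549 0.558
v -4.124 3.909 0.667
v -4.275 4.144 0.404
v -4.389 3.561 0.228
v 0.196 2.937 2.509
v 1.101 2.688 3.521
v -0.176 4.143 3.139
v 0.729 3.894 4.15
v 1.491 3.826 1.57
v 2.396 3.577 2.581
v 1.119 5.032 2.199
v 2.024 4.783 3.211
v -3.071 -2.352 -3.673
v -3.316 -1.941 -2.315
v -3.786 -0.873 -4.249
v -4.031 -0.463 -2.89
v -1.629 -1.637 -3.63
v -1.874 -1.227 -2.271
v -2.344 -0.159 -4.205
v -2.589 0.252 -2.847
f 1 38 17
f 38 12 41
f 17 41 6
f 38 41 17
f 1 17 13
f 17 6 18
f 13 18 2
f 17 18 13
f 1 13 22
f 13 2 23
f 22 23 8
f 13 23 22
f 1 22 34
f 22 8 37
f 34 37 11
f 22 37 34
f 1 34 38
f 34 11 42
f 38 42 12
f 34 42 38
f 2 18 29
f 18 6 32
f 29 32 10
f 18 32 29
f 6 41 19
f 41 12 40
f 19 40 5
f 41 40 19
f 12 42 39
f 42 11 35
f 39 35 3
f 42 35 39
f 11 37 36
f 37 8 24
f 36 24 7
f 37 24 36
f 8 23 28
f 23 2 25
f 28 25 9
f 23 25 28
f 4 30 16
f 30 10 31
f 16 31 5
f 30 31 16
f 4 16 14
f 16 5 15
f 14 15 3
f 16 15 14
f 4 14 21
f 14 3 20
f 21 20 7
f 14 20 21
f 4 21 26
f 21 7 27
f 26 27 9
f 21 27 26
f 4 26 30
f 26 9 33
f 30 33 10
f 26 33 30
f 5 31 19
f 31 10 32
f 19 32 6
f 31 32 19
f 3 15 39
f 15 5 40
f 39 40 12
f 15 40 39
f 7 20 36
f 20 3 35
f 36 35 11
f 20 35 36
f 9 27 28
f 27 7 24
f 28 24 8
f 27 24 28
f 10 33 29
f 33 9 25
f 29 25 2
f 33 25 29
f 44 46 43
f 47 44 43
f 43 46 45
f 45 47 43
f 44 50 46
f 48 44 47
f 48 50 44
f 46 50 45
f 49 47 45
f 45 50 49
f 49 48 47
f 50 48 49
f 52 54 51
f 55 52 51
f 51 54 53
f 53 55 51
f 52 58 54
f 56 52 55
f 56 58 52
f 54 58 53
f 57 55 53
f 53 58 57
f 57 56 55
f 58 56 57



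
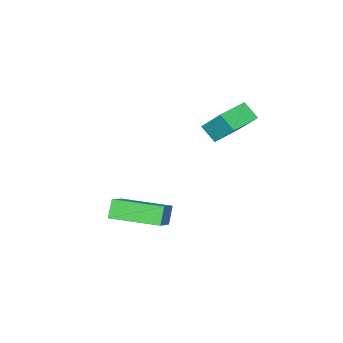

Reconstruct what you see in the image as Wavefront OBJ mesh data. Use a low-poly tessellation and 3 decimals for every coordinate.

v -2.519 -1.684 0.242
v -2.517 -0.701 1.308
v -2.589 -1.038 -0.353
v -2.587 -0.056 0.714
v -1.153 -1.604 0.166
v -1.151 -0.622 1.233
v -1.223 -0.959 -0.428
v -1.221 0.024 0.638
v 1.025 -0.896 -2.906
v 2.171 -0.144 -2.024
v 1.434 -0.673 -3.628
v 2.58 0.079 -2.747
v 2.06 -2.559 -2.833
v 3.206 -1.807 -1.952
v 2.469 -2.336 -3.556
v 3.615 -1.584 -2.674
f 2 4 1
f 5 2 1
f 1 4 3
f 3 5 1
f 2 8 4
f 6 2 5
f 6 8 2
f 4 8 3
f 7 5 3
f 3 8 7
f 7 6 5
f 8 6 7
f 10 12 9
f 13 10 9
f 9 12 11
f 11 13 9
f 10 16 12
f 14 10 13
f 14 16 10
f 12 16 11
f 15 13 11
f 11 16 15
f 15 14 13
f 16 14 15



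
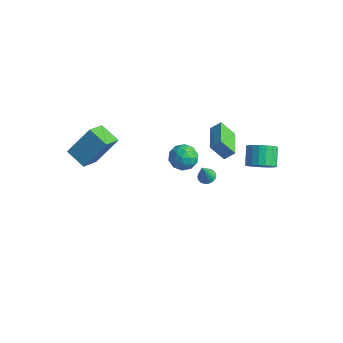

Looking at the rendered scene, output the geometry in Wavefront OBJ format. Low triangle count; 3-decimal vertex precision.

v 2.304 1.896 0.886
v 1.523 1.49 1.897
v 1.018 3.576 0.566
v 0.237 3.17 1.576
v 2.763 2.35 1.424
v 1.982 1.944 2.434
v 1.477 4.03 1.103
v 0.696 3.624 2.114
v 4.252 2.964 0.604
v 4.762 3.663 0.237
v 4.139 4.555 1.069
v 3.628 3.856 1.436
v 4.423 3.656 -0.009
v 3.8 4.548 0.824
v 4.051 3.512 -0.133
v 3.428 4.404 0.699
v 3.718 3.259 -0.112
v 3.095 4.151 0.721
v 3.491 2.948 0.052
v 2.868 3.84 0.884
v 3.414 2.64 0.324
v 2.791 3.532 1.157
v 3.504 2.396 0.652
v 2.881 3.289 1.485
v 3.741 2.265 0.971
v 3.118 3.157 1.803
v 4.08 2.272 1.216
v 3.457 3.164 2.049
v 4.452 2.416 1.341
v 3.829 3.308 2.173
v 4.785 2.669 1.319
v 4.162 3.561 2.152
v 5.012 2.98 1.156
v 4.389 3.872 1.988
v 5.089 3.288 0.883
v 4.466 4.18 1.716
v 4.999 3.531 0.555
v 4.376 4.424 1.388
v 0.133 3.031 -3.45
v 0.702 3.181 -3.406
v 0.167 2.489 -2.03
v 0.599 3.373 -3.331
v 0.425 3.512 -3.273
v 0.207 3.578 -3.243
v -0.023 3.561 -3.244
v -0.229 3.463 -3.276
v -0.379 3.3 -3.335
v -0.452 3.095 -3.411
v -0.436 2.881 -3.493
v -0.333 2.689 -3.569
v -0.159 2.55 -3.626
v 0.059 2.483 -3.657
v 0.289 2.501 -3.656
v 0.495 2.598 -3.624
v 0.645 2.762 -3.565
v 0.718 2.967 -3.488
v -1.886 2.985 -1.544
v -0.968 3.287 -1.748
v -1.452 1.473 -1.832
v -0.534 1.775 -2.036
v -0.876 1.824 -1.11
v -1.145 2.758 -0.932
v -1.275 2.002 -2.648
v -1.544 2.936 -2.47
v -0.59 2.68 -2.43
v -0.343 2.57 -1.479
v -2.077 2.19 -2.101
v -1.83 2.08 -1.15
v -1.465 3.269 -1.621
v -0.955 1.491 -1.959
v -1.156 1.52 -1.415
v -0.616 1.697 -1.534
v -1.569 2.958 -1.141
v -1.029 3.135 -1.261
v -0.976 2.275 -0.886
v -1.391 1.625 -2.319
v -0.851 1.802 -2.439
v -1.804 3.063 -2.046
v -1.264 3.24 -2.165
v -1.444 2.485 -2.694
v -0.703 3.089 -2.141
v -0.448 2.201 -2.31
v -0.884 2.334 -2.67
v -1.042 2.883 -2.566
v -0.558 3.025 -1.582
v -0.303 2.136 -1.751
v -0.505 2.164 -1.207
v -0.662 2.714 -1.103
v -0.336 2.668 -1.983
v -2.117 2.624 -1.829
v -1.862 1.735 -1.998
v -1.758 2.046 -2.477
v -1.915 2.596 -2.373
v -1.972 2.559 -1.27
v -1.717 1.671 -1.439
v -1.378 1.877 -1.014
v -1.536 2.426 -0.91
v -2.084 2.092 -1.597
v -4.954 -2.879 1.201
v -4.661 -4.293 2.136
v -4.224 -1.631 2.859
v -3.932 -3.045 3.794
v -3.608 -2.955 0.666
v -3.316 -4.369 1.601
v -2.879 -1.707 2.324
v -2.586 -3.121 3.259
f 2 4 1
f 5 2 1
f 1 4 3
f 3 5 1
f 2 8 4
f 6 2 5
f 6 8 2
f 4 8 3
f 7 5 3
f 3 8 7
f 7 6 5
f 8 6 7
f 10 9 13
f 10 13 11
f 11 13 14
f 11 14 12
f 13 9 15
f 13 15 14
f 14 15 16
f 14 16 12
f 15 9 17
f 15 17 16
f 16 17 18
f 16 18 12
f 17 9 19
f 17 19 18
f 18 19 20
f 18 20 12
f 19 9 21
f 19 21 20
f 20 21 22
f 20 22 12
f 21 9 23
f 21 23 22
f 22 23 24
f 22 24 12
f 23 9 25
f 23 25 24
f 24 25 26
f 24 26 12
f 25 9 27
f 25 27 26
f 26 27 28
f 26 28 12
f 27 9 29
f 27 29 28
f 28 29 30
f 28 30 12
f 29 9 31
f 29 31 30
f 30 31 32
f 30 32 12
f 31 9 33
f 31 33 32
f 32 33 34
f 32 34 12
f 33 9 35
f 33 35 34
f 34 35 36
f 34 36 12
f 35 9 37
f 35 37 36
f 36 37 38
f 36 38 12
f 37 9 10
f 37 10 38
f 38 10 11
f 38 11 12
f 40 39 42
f 40 42 41
f 42 39 43
f 42 43 41
f 43 39 44
f 43 44 41
f 44 39 45
f 44 45 41
f 45 39 46
f 45 46 41
f 46 39 47
f 46 47 41
f 47 39 48
f 47 48 41
f 48 39 49
f 48 49 41
f 49 39 50
f 49 50 41
f 50 39 51
f 50 51 41
f 51 39 52
f 51 52 41
f 52 39 53
f 52 53 41
f 53 39 54
f 53 54 41
f 54 39 55
f 54 55 41
f 55 39 56
f 55 56 41
f 56 39 40
f 56 40 41
f 57 94 73
f 94 68 97
f 73 97 62
f 94 97 73
f 57 73 69
f 73 62 74
f 69 74 58
f 73 74 69
f 57 69 78
f 69 58 79
f 78 79 64
f 69 79 78
f 57 78 90
f 78 64 93
f 90 93 67
f 78 93 90
f 57 90 94
f 90 67 98
f 94 98 68
f 90 98 94
f 58 74 85
f 74 62 88
f 85 88 66
f 74 88 85
f 62 97 75
f 97 68 96
f 75 96 61
f 97 96 75
f 68 98 95
f 98 67 91
f 95 91 59
f 98 91 95
f 67 93 92
f 93 64 80
f 92 80 63
f 93 80 92
f 64 79 84
f 79 58 81
f 84 81 65
f 79 81 84
f 60 86 72
f 86 66 87
f 72 87 61
f 86 87 72
f 60 72 70
f 72 61 71
f 70 71 59
f 72 71 70
f 60 70 77
f 70 59 76
f 77 76 63
f 70 76 77
f 60 77 82
f 77 63 83
f 82 83 65
f 77 83 82
f 60 82 86
f 82 65 89
f 86 89 66
f 82 89 86
f 61 87 75
f 87 66 88
f 75 88 62
f 87 88 75
f 59 71 95
f 71 61 96
f 95 96 68
f 71 96 95
f 63 76 92
f 76 59 91
f 92 91 67
f 76 91 92
f 65 83 84
f 83 63 80
f 84 80 64
f 83 80 84
f 66 89 85
f 89 65 81
f 85 81 58
f 89 81 85
f 100 102 99
f 103 100 99
f 99 102 101
f 101 103 99
f 100 106 102
f 104 100 103
f 104 106 100
f 102 106 101
f 105 103 101
f 101 106 105
f 105 104 103
f 106 104 105



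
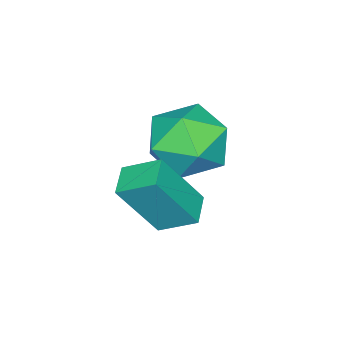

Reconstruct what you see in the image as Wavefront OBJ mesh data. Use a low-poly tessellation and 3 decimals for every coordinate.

v 1.55 -1.203 -3.875
v 2.425 -2.004 -4.112
v 0.775 -2.436 -2.568
v 1.65 -3.237 -2.805
v 1.914 -2.204 -2.234
v 2.393 -1.442 -3.041
v 0.807 -2.998 -3.639
v 1.286 -2.236 -4.446
v 1.966 -3.113 -3.966
v 2.65 -2.622 -3.097
v 0.55 -1.818 -3.583
v 1.234 -1.327 -2.714
v 3.116 -1.971 -4.614
v 2.841 -1.012 -4.062
v 3.916 -1.631 -4.806
v 3.641 -0.673 -4.254
v 3.819 -2.707 -2.986
v 3.544 -1.749 -2.434
v 4.619 -2.368 -3.178
v 4.344 -1.409 -2.626
f 1 12 6
f 1 6 2
f 1 2 8
f 1 8 11
f 1 11 12
f 2 6 10
f 6 12 5
f 12 11 3
f 11 8 7
f 8 2 9
f 4 10 5
f 4 5 3
f 4 3 7
f 4 7 9
f 4 9 10
f 5 10 6
f 3 5 12
f 7 3 11
f 9 7 8
f 10 9 2
f 14 16 13
f 17 14 13
f 13 16 15
f 15 17 13
f 14 20 16
f 18 14 17
f 18 20 14
f 16 20 15
f 19 17 15
f 15 20 19
f 19 18 17
f 20 18 19



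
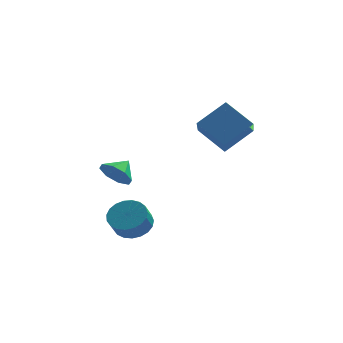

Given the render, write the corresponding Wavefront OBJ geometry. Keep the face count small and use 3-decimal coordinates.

v -1.891 1.683 -3.713
v -1.118 1.978 -3.289
v -1.335 1.391 -2.484
v -2.109 1.097 -2.907
v -1.378 2.238 -3.17
v -1.596 1.651 -2.365
v -1.728 2.402 -3.145
v -1.945 1.815 -2.34
v -2.105 2.441 -3.218
v -2.323 1.855 -2.413
v -2.446 2.35 -3.377
v -2.663 1.763 -2.571
v -2.691 2.143 -3.593
v -2.908 1.556 -2.788
v -2.797 1.857 -3.831
v -3.015 1.27 -3.025
v -2.747 1.541 -4.048
v -2.965 0.954 -3.242
v -2.549 1.249 -4.207
v -2.766 0.662 -3.401
v -2.237 1.033 -4.28
v -2.455 0.446 -3.475
v -1.865 0.929 -4.256
v -2.083 0.342 -3.45
v -1.498 0.955 -4.137
v -1.716 0.368 -3.332
v -1.199 1.108 -3.945
v -1.416 0.521 -3.14
v -1.019 1.36 -3.713
v -1.237 0.773 -2.908
v -0.991 1.667 -3.481
v -1.208 1.081 -2.676
v -2.686 2.066 -0.899
v -1.941 1.68 -1.086
v -2.174 2.794 -0.361
v -2.11 2.131 -1.535
v -2.617 2.544 -1.611
v -3.164 2.677 -1.27
v -3.431 2.452 -0.712
v -3.262 2.001 -0.264
v -2.755 1.588 -0.187
v -2.208 1.455 -0.528
v 0.8 2.728 2.02
v 2.028 3.443 3.041
v 0.767 4.253 0.992
v 1.995 4.969 2.013
v 2.025 2.071 1.007
v 3.253 2.787 2.028
v 1.992 3.597 -0.021
v 3.22 4.312 1
f 2 1 5
f 2 5 3
f 3 5 6
f 3 6 4
f 5 1 7
f 5 7 6
f 6 7 8
f 6 8 4
f 7 1 9
f 7 9 8
f 8 9 10
f 8 10 4
f 9 1 11
f 9 11 10
f 10 11 12
f 10 12 4
f 11 1 13
f 11 13 12
f 12 13 14
f 12 14 4
f 13 1 15
f 13 15 14
f 14 15 16
f 14 16 4
f 15 1 17
f 15 17 16
f 16 17 18
f 16 18 4
f 17 1 19
f 17 19 18
f 18 19 20
f 18 20 4
f 19 1 21
f 19 21 20
f 20 21 22
f 20 22 4
f 21 1 23
f 21 23 22
f 22 23 24
f 22 24 4
f 23 1 25
f 23 25 24
f 24 25 26
f 24 26 4
f 25 1 27
f 25 27 26
f 26 27 28
f 26 28 4
f 27 1 29
f 27 29 28
f 28 29 30
f 28 30 4
f 29 1 31
f 29 31 30
f 30 31 32
f 30 32 4
f 31 1 2
f 31 2 32
f 32 2 3
f 32 3 4
f 34 33 36
f 34 36 35
f 36 33 37
f 36 37 35
f 37 33 38
f 37 38 35
f 38 33 39
f 38 39 35
f 39 33 40
f 39 40 35
f 40 33 41
f 40 41 35
f 41 33 42
f 41 42 35
f 42 33 34
f 42 34 35
f 44 46 43
f 47 44 43
f 43 46 45
f 45 47 43
f 44 50 46
f 48 44 47
f 48 50 44
f 46 50 45
f 49 47 45
f 45 50 49
f 49 48 47
f 50 48 49



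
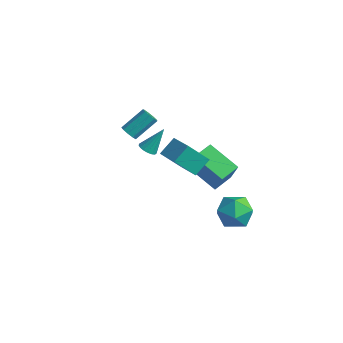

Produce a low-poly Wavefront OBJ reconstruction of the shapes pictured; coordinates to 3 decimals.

v -1.658 -0.911 0.533
v -1.14 -0.89 0.384
v -1.322 -0.049 1.827
v -1.245 -0.681 0.273
v -1.445 -0.526 0.221
v -1.693 -0.458 0.241
v -1.934 -0.495 0.328
v -2.112 -0.626 0.462
v -2.185 -0.823 0.612
v -2.138 -1.04 0.745
v -1.981 -1.227 0.829
v -1.75 -1.342 0.845
v -1.498 -1.358 0.79
v -1.283 -1.272 0.676
v -1.154 -1.103 0.53
v 2.496 -2.626 2.659
v 1.886 -3.479 3.841
v 2.539 -1.721 3.334
v 1.929 -2.573 4.516
v 3.851 -3.007 3.084
v 3.241 -3.859 4.266
v 3.894 -2.101 3.759
v 3.284 -2.954 4.941
v -2.157 -1.746 2
v -1.686 -1.707 1.783
v -1.352 -0.495 2.724
v -1.823 -0.534 2.94
v -1.918 -1.505 1.605
v -1.585 -0.293 2.546
v -2.262 -1.416 1.612
v -1.929 -0.204 2.553
v -2.557 -1.481 1.8
v -2.224 -0.269 2.741
v -2.664 -1.67 2.082
v -2.331 -0.458 3.023
v -2.534 -1.895 2.325
v -2.201 -0.683 3.266
v -2.227 -2.05 2.416
v -1.894 -0.838 3.357
v -1.887 -2.063 2.312
v -1.554 -0.851 3.253
v -1.673 -1.927 2.062
v -1.34 -0.715 3.003
v 2.505 1.252 -2.835
v 3.093 1.431 -1.905
v 3.307 -0.351 -3.035
v 3.895 -0.172 -2.105
v 2.795 -0.343 -2.045
v 2.299 0.648 -1.921
v 4.101 0.432 -3.019
v 3.605 1.423 -2.895
v 4.079 0.924 -2.019
v 3.272 0.445 -1.417
v 3.128 0.635 -3.523
v 2.321 0.156 -2.921
v 1.063 -0.741 0.627
v 1.817 -1.03 2.089
v 1.043 0.424 0.868
v 1.798 0.135 2.33
v 2.802 -0.535 -0.23
v 3.557 -0.824 1.232
v 2.783 0.63 0.011
v 3.537 0.341 1.473
f 2 1 4
f 2 4 3
f 4 1 5
f 4 5 3
f 5 1 6
f 5 6 3
f 6 1 7
f 6 7 3
f 7 1 8
f 7 8 3
f 8 1 9
f 8 9 3
f 9 1 10
f 9 10 3
f 10 1 11
f 10 11 3
f 11 1 12
f 11 12 3
f 12 1 13
f 12 13 3
f 13 1 14
f 13 14 3
f 14 1 15
f 14 15 3
f 15 1 2
f 15 2 3
f 17 19 16
f 20 17 16
f 16 19 18
f 18 20 16
f 17 23 19
f 21 17 20
f 21 23 17
f 19 23 18
f 22 20 18
f 18 23 22
f 22 21 20
f 23 21 22
f 25 24 28
f 25 28 26
f 26 28 29
f 26 29 27
f 28 24 30
f 28 30 29
f 29 30 31
f 29 31 27
f 30 24 32
f 30 32 31
f 31 32 33
f 31 33 27
f 32 24 34
f 32 34 33
f 33 34 35
f 33 35 27
f 34 24 36
f 34 36 35
f 35 36 37
f 35 37 27
f 36 24 38
f 36 38 37
f 37 38 39
f 37 39 27
f 38 24 40
f 38 40 39
f 39 40 41
f 39 41 27
f 40 24 42
f 40 42 41
f 41 42 43
f 41 43 27
f 42 24 25
f 42 25 43
f 43 25 26
f 43 26 27
f 44 55 49
f 44 49 45
f 44 45 51
f 44 51 54
f 44 54 55
f 45 49 53
f 49 55 48
f 55 54 46
f 54 51 50
f 51 45 52
f 47 53 48
f 47 48 46
f 47 46 50
f 47 50 52
f 47 52 53
f 48 53 49
f 46 48 55
f 50 46 54
f 52 50 51
f 53 52 45
f 57 59 56
f 60 57 56
f 56 59 58
f 58 60 56
f 57 63 59
f 61 57 60
f 61 63 57
f 59 63 58
f 62 60 58
f 58 63 62
f 62 61 60
f 63 61 62



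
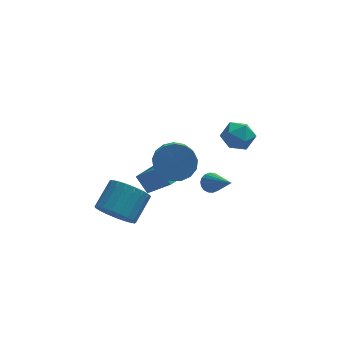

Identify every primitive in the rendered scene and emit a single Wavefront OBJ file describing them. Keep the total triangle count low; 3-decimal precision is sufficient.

v -0.036 -3.426 2.08
v 0.755 -3.15 2.508
v 0.726 -4.058 3.147
v -0.064 -4.334 2.72
v 0.428 -2.965 2.756
v 0.399 -3.873 3.395
v -0.005 -2.886 2.849
v -0.034 -3.793 3.488
v -0.445 -2.93 2.766
v -0.474 -3.838 3.405
v -0.791 -3.089 2.526
v -0.82 -3.996 3.165
v -0.964 -3.324 2.184
v -0.993 -4.231 2.823
v -0.925 -3.583 1.818
v -0.953 -4.49 2.457
v -0.681 -3.806 1.513
v -0.71 -4.713 2.152
v -0.29 -3.942 1.337
v -0.319 -4.849 1.976
v 0.159 -3.96 1.332
v 0.131 -4.867 1.971
v 0.564 -3.856 1.498
v 0.535 -4.763 2.137
v 0.832 -3.653 1.798
v 0.803 -4.56 2.437
v 0.9 -3.399 2.162
v 0.872 -4.306 2.801
v -1.396 1.06 -2.804
v -0.383 0.478 -1.74
v -0.499 2.187 -3.042
v 0.514 1.604 -1.979
v -0.914 0.516 -3.561
v 0.099 -0.067 -2.498
v -0.017 1.642 -3.8
v 0.996 1.06 -2.736
v -2.583 -3.597 -1.256
v -2.226 -3.174 -2.064
v -1.499 -2.16 -1.213
v -1.857 -2.583 -0.404
v -2.574 -2.97 -2.009
v -1.848 -1.957 -1.157
v -2.924 -2.875 -1.824
v -2.198 -1.861 -0.972
v -3.216 -2.904 -1.54
v -2.489 -1.891 -0.689
v -3.397 -3.054 -1.208
v -2.671 -2.04 -0.356
v -3.439 -3.297 -0.883
v -2.712 -2.283 -0.032
v -3.332 -3.592 -0.623
v -2.605 -2.578 0.228
v -3.095 -3.888 -0.473
v -2.369 -2.874 0.379
v -2.771 -4.133 -0.458
v -2.044 -3.12 0.394
v -2.413 -4.286 -0.58
v -1.687 -3.273 0.271
v -2.085 -4.32 -0.82
v -1.359 -3.306 0.032
v -1.844 -4.228 -1.135
v -1.117 -3.215 -0.283
v -1.73 -4.028 -1.471
v -1.003 -3.014 -0.619
v -1.763 -3.753 -1.77
v -1.037 -2.739 -0.918
v -1.939 -3.45 -1.98
v -1.212 -2.437 -1.128
v 1.761 -1.473 -1.255
v 2.022 -1.681 -1.667
v 2.479 -2.887 -0.085
v 2.178 -1.528 -1.577
v 2.251 -1.365 -1.424
v 2.227 -1.222 -1.238
v 2.111 -1.13 -1.055
v 1.925 -1.105 -0.911
v 1.707 -1.154 -0.836
v 1.5 -1.266 -0.843
v 1.344 -1.419 -0.933
v 1.271 -1.582 -1.086
v 1.295 -1.725 -1.272
v 1.411 -1.817 -1.455
v 1.597 -1.842 -1.599
v 1.815 -1.793 -1.674
v 2.865 0.707 0.471
v 3.549 0.571 0.959
v 2.631 -0.651 0.421
v 3.315 -0.787 0.909
v 2.625 -0.412 1.239
v 2.77 0.426 1.27
v 3.41 -0.506 0.11
v 3.555 0.332 0.141
v 3.887 -0.179 0.736
v 3.401 -0.121 1.433
v 2.779 0.041 -0.053
v 2.293 0.099 0.644
f 2 1 5
f 2 5 3
f 3 5 6
f 3 6 4
f 5 1 7
f 5 7 6
f 6 7 8
f 6 8 4
f 7 1 9
f 7 9 8
f 8 9 10
f 8 10 4
f 9 1 11
f 9 11 10
f 10 11 12
f 10 12 4
f 11 1 13
f 11 13 12
f 12 13 14
f 12 14 4
f 13 1 15
f 13 15 14
f 14 15 16
f 14 16 4
f 15 1 17
f 15 17 16
f 16 17 18
f 16 18 4
f 17 1 19
f 17 19 18
f 18 19 20
f 18 20 4
f 19 1 21
f 19 21 20
f 20 21 22
f 20 22 4
f 21 1 23
f 21 23 22
f 22 23 24
f 22 24 4
f 23 1 25
f 23 25 24
f 24 25 26
f 24 26 4
f 25 1 27
f 25 27 26
f 26 27 28
f 26 28 4
f 27 1 2
f 27 2 28
f 28 2 3
f 28 3 4
f 30 32 29
f 33 30 29
f 29 32 31
f 31 33 29
f 30 36 32
f 34 30 33
f 34 36 30
f 32 36 31
f 35 33 31
f 31 36 35
f 35 34 33
f 36 34 35
f 38 37 41
f 38 41 39
f 39 41 42
f 39 42 40
f 41 37 43
f 41 43 42
f 42 43 44
f 42 44 40
f 43 37 45
f 43 45 44
f 44 45 46
f 44 46 40
f 45 37 47
f 45 47 46
f 46 47 48
f 46 48 40
f 47 37 49
f 47 49 48
f 48 49 50
f 48 50 40
f 49 37 51
f 49 51 50
f 50 51 52
f 50 52 40
f 51 37 53
f 51 53 52
f 52 53 54
f 52 54 40
f 53 37 55
f 53 55 54
f 54 55 56
f 54 56 40
f 55 37 57
f 55 57 56
f 56 57 58
f 56 58 40
f 57 37 59
f 57 59 58
f 58 59 60
f 58 60 40
f 59 37 61
f 59 61 60
f 60 61 62
f 60 62 40
f 61 37 63
f 61 63 62
f 62 63 64
f 62 64 40
f 63 37 65
f 63 65 64
f 64 65 66
f 64 66 40
f 65 37 67
f 65 67 66
f 66 67 68
f 66 68 40
f 67 37 38
f 67 38 68
f 68 38 39
f 68 39 40
f 70 69 72
f 70 72 71
f 72 69 73
f 72 73 71
f 73 69 74
f 73 74 71
f 74 69 75
f 74 75 71
f 75 69 76
f 75 76 71
f 76 69 77
f 76 77 71
f 77 69 78
f 77 78 71
f 78 69 79
f 78 79 71
f 79 69 80
f 79 80 71
f 80 69 81
f 80 81 71
f 81 69 82
f 81 82 71
f 82 69 83
f 82 83 71
f 83 69 84
f 83 84 71
f 84 69 70
f 84 70 71
f 85 96 90
f 85 90 86
f 85 86 92
f 85 92 95
f 85 95 96
f 86 90 94
f 90 96 89
f 96 95 87
f 95 92 91
f 92 86 93
f 88 94 89
f 88 89 87
f 88 87 91
f 88 91 93
f 88 93 94
f 89 94 90
f 87 89 96
f 91 87 95
f 93 91 92
f 94 93 86



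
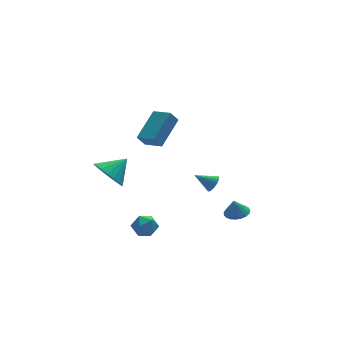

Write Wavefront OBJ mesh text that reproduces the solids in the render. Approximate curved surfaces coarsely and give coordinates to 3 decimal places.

v 2.452 0.538 -2.961
v 2.812 0.748 -2.558
v 1.488 0.922 -2.299
v 2.786 0.937 -2.705
v 2.702 1.057 -2.897
v 2.575 1.087 -3.1
v 2.427 1.022 -3.278
v 2.283 0.874 -3.402
v 2.168 0.667 -3.449
v 2.102 0.438 -3.412
v 2.096 0.226 -3.297
v 2.152 0.068 -3.124
v 2.26 -0.008 -2.922
v 2.401 0.009 -2.727
v 2.551 0.118 -2.572
v 2.683 0.3 -2.485
v 2.776 0.523 -2.48
v -3.791 -0.454 -0.265
v -3.308 -0.032 -1.12
v -2.629 -0.106 0.565
v -3.547 0.339 -0.94
v -3.835 0.552 -0.626
v -4.114 0.566 -0.241
v -4.329 0.378 0.14
v -4.438 0.025 0.441
v -4.419 -0.423 0.602
v -4.275 -0.877 0.591
v -4.036 -1.247 0.411
v -3.748 -1.46 0.097
v -3.469 -1.474 -0.288
v -3.254 -1.286 -0.669
v -3.145 -0.933 -0.97
v -3.164 -0.486 -1.131
v -2.757 -2.38 -2.716
v -2.105 -2.677 -2.386
v -3.075 -3.543 -3.134
v -2.423 -3.84 -2.804
v -3.01 -3.576 -2.349
v -2.813 -2.857 -2.09
v -2.367 -3.363 -3.43
v -2.17 -2.644 -3.171
v -1.864 -3.284 -2.828
v -2.261 -3.416 -2.159
v -2.919 -2.804 -3.361
v -3.316 -2.936 -2.692
v 3.091 -1.523 -4.035
v 3.802 -1.448 -3.889
v 2.889 -1.537 -3.045
v 3.71 -1.159 -3.904
v 3.511 -0.933 -3.941
v 3.239 -0.809 -3.995
v 2.941 -0.809 -4.055
v 2.67 -0.932 -4.112
v 2.471 -1.157 -4.156
v 2.379 -1.445 -4.178
v 2.411 -1.747 -4.176
v 2.56 -2.01 -4.15
v 2.8 -2.189 -4.103
v 3.091 -2.253 -4.045
v 3.382 -2.19 -3.985
v 3.623 -2.012 -3.934
v 3.771 -1.75 -3.9
v -1.523 -2.742 2.962
v -1.987 -2.829 3.633
v -2.148 -1.803 2.651
v -2.612 -1.89 3.321
v -0.248 -1.55 3.999
v -0.712 -1.637 4.669
v -0.873 -0.611 3.687
v -1.337 -0.698 4.358
f 2 1 4
f 2 4 3
f 4 1 5
f 4 5 3
f 5 1 6
f 5 6 3
f 6 1 7
f 6 7 3
f 7 1 8
f 7 8 3
f 8 1 9
f 8 9 3
f 9 1 10
f 9 10 3
f 10 1 11
f 10 11 3
f 11 1 12
f 11 12 3
f 12 1 13
f 12 13 3
f 13 1 14
f 13 14 3
f 14 1 15
f 14 15 3
f 15 1 16
f 15 16 3
f 16 1 17
f 16 17 3
f 17 1 2
f 17 2 3
f 19 18 21
f 19 21 20
f 21 18 22
f 21 22 20
f 22 18 23
f 22 23 20
f 23 18 24
f 23 24 20
f 24 18 25
f 24 25 20
f 25 18 26
f 25 26 20
f 26 18 27
f 26 27 20
f 27 18 28
f 27 28 20
f 28 18 29
f 28 29 20
f 29 18 30
f 29 30 20
f 30 18 31
f 30 31 20
f 31 18 32
f 31 32 20
f 32 18 33
f 32 33 20
f 33 18 19
f 33 19 20
f 34 45 39
f 34 39 35
f 34 35 41
f 34 41 44
f 34 44 45
f 35 39 43
f 39 45 38
f 45 44 36
f 44 41 40
f 41 35 42
f 37 43 38
f 37 38 36
f 37 36 40
f 37 40 42
f 37 42 43
f 38 43 39
f 36 38 45
f 40 36 44
f 42 40 41
f 43 42 35
f 47 46 49
f 47 49 48
f 49 46 50
f 49 50 48
f 50 46 51
f 50 51 48
f 51 46 52
f 51 52 48
f 52 46 53
f 52 53 48
f 53 46 54
f 53 54 48
f 54 46 55
f 54 55 48
f 55 46 56
f 55 56 48
f 56 46 57
f 56 57 48
f 57 46 58
f 57 58 48
f 58 46 59
f 58 59 48
f 59 46 60
f 59 60 48
f 60 46 61
f 60 61 48
f 61 46 62
f 61 62 48
f 62 46 47
f 62 47 48
f 64 66 63
f 67 64 63
f 63 66 65
f 65 67 63
f 64 70 66
f 68 64 67
f 68 70 64
f 66 70 65
f 69 67 65
f 65 70 69
f 69 68 67
f 70 68 69



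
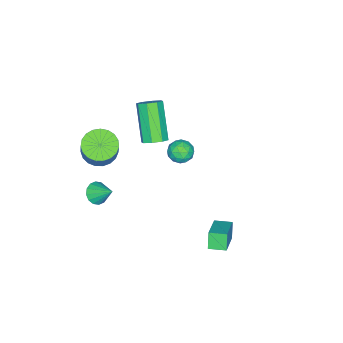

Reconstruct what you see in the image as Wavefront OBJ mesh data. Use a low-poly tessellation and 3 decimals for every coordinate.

v 3.659 -2.969 0.611
v 4.17 -3.672 0.602
v 4.793 -3.235 1.86
v 4.281 -2.531 1.869
v 4.37 -3.432 0.42
v 4.993 -2.995 1.678
v 4.446 -3.111 0.271
v 5.069 -2.674 1.528
v 4.387 -2.766 0.18
v 5.01 -2.329 1.438
v 4.201 -2.456 0.164
v 4.824 -2.019 1.422
v 3.922 -2.235 0.226
v 4.545 -1.797 1.483
v 3.597 -2.14 0.354
v 4.22 -1.703 1.611
v 3.283 -2.189 0.526
v 3.905 -1.751 1.784
v 3.034 -2.372 0.713
v 3.656 -1.935 1.971
v 2.892 -2.659 0.883
v 3.515 -2.222 2.141
v 2.884 -2.999 1.005
v 3.506 -2.562 2.263
v 3.009 -3.334 1.06
v 3.632 -2.897 2.318
v 3.247 -3.606 1.037
v 3.869 -3.169 2.294
v 3.556 -3.768 0.94
v 4.178 -3.33 2.198
v 3.882 -3.791 0.786
v 4.505 -3.354 2.044
v -1.114 -0.709 -2.372
v -0.472 -0.523 -2.593
v -0.888 -1.797 -2.627
v -0.246 -1.611 -2.848
v -0.406 -1.577 -2.163
v -0.546 -0.905 -2.005
v -0.814 -1.415 -3.215
v -0.954 -0.743 -3.057
v -0.286 -0.96 -3.114
v -0.034 -1.06 -2.464
v -1.326 -1.26 -2.756
v -1.074 -1.36 -2.106
v -0.813 -0.521 -2.46
v -0.547 -1.799 -2.76
v -0.641 -1.779 -2.357
v -0.264 -1.67 -2.487
v -0.856 -0.745 -2.115
v -0.479 -0.636 -2.244
v -0.44 -1.255 -1.992
v -0.881 -1.684 -2.976
v -0.504 -1.575 -3.105
v -1.096 -0.65 -2.733
v -0.719 -0.541 -2.863
v -0.92 -1.065 -3.228
v -0.326 -0.668 -2.896
v -0.193 -1.308 -3.046
v -0.527 -1.192 -3.262
v -0.61 -0.797 -3.169
v -0.178 -0.727 -2.514
v -0.045 -1.366 -2.664
v -0.139 -1.346 -2.261
v -0.221 -0.951 -2.169
v -0.069 -0.984 -2.82
v -1.315 -0.954 -2.556
v -1.182 -1.593 -2.706
v -1.139 -1.369 -3.051
v -1.221 -0.974 -2.959
v -1.167 -1.012 -2.174
v -1.034 -1.652 -2.324
v -0.75 -1.523 -2.051
v -0.833 -1.128 -1.958
v -1.291 -1.336 -2.4
v 3.215 -3.484 -3.593
v 3.488 -3.88 -3.171
v 3.345 -2.536 -2.787
v 3.739 -3.761 -3.351
v 3.85 -3.567 -3.596
v 3.79 -3.352 -3.841
v 3.576 -3.171 -4.018
v 3.266 -3.075 -4.082
v 2.942 -3.088 -4.015
v 2.691 -3.207 -3.834
v 2.581 -3.4 -3.589
v 2.64 -3.616 -3.344
v 2.854 -3.796 -3.167
v 3.164 -3.893 -3.103
v 2.852 2.624 -3.961
v 2.484 2.446 -3.137
v 2.558 3.431 -3.918
v 2.19 3.253 -3.094
v 4.23 3.087 -3.246
v 3.862 2.909 -2.422
v 3.936 3.894 -3.203
v 3.568 3.716 -2.379
v 0.13 -2.111 -1.519
v 0.629 -1.973 -1.109
v -0.471 -2.912 0.548
v -0.97 -3.049 0.139
v 0.287 -1.603 -1.127
v -0.814 -2.541 0.53
v -0.148 -1.53 -1.375
v -1.249 -2.468 0.283
v -0.419 -1.797 -1.706
v -1.52 -2.736 -0.049
v -0.369 -2.248 -1.928
v -1.469 -3.187 -0.271
v -0.026 -2.619 -1.91
v -1.127 -3.557 -0.253
v 0.409 -2.692 -1.663
v -0.692 -3.63 -0.005
v 0.68 -2.424 -1.331
v -0.421 -3.363 0.326
f 2 1 5
f 2 5 3
f 3 5 6
f 3 6 4
f 5 1 7
f 5 7 6
f 6 7 8
f 6 8 4
f 7 1 9
f 7 9 8
f 8 9 10
f 8 10 4
f 9 1 11
f 9 11 10
f 10 11 12
f 10 12 4
f 11 1 13
f 11 13 12
f 12 13 14
f 12 14 4
f 13 1 15
f 13 15 14
f 14 15 16
f 14 16 4
f 15 1 17
f 15 17 16
f 16 17 18
f 16 18 4
f 17 1 19
f 17 19 18
f 18 19 20
f 18 20 4
f 19 1 21
f 19 21 20
f 20 21 22
f 20 22 4
f 21 1 23
f 21 23 22
f 22 23 24
f 22 24 4
f 23 1 25
f 23 25 24
f 24 25 26
f 24 26 4
f 25 1 27
f 25 27 26
f 26 27 28
f 26 28 4
f 27 1 29
f 27 29 28
f 28 29 30
f 28 30 4
f 29 1 31
f 29 31 30
f 30 31 32
f 30 32 4
f 31 1 2
f 31 2 32
f 32 2 3
f 32 3 4
f 33 70 49
f 70 44 73
f 49 73 38
f 70 73 49
f 33 49 45
f 49 38 50
f 45 50 34
f 49 50 45
f 33 45 54
f 45 34 55
f 54 55 40
f 45 55 54
f 33 54 66
f 54 40 69
f 66 69 43
f 54 69 66
f 33 66 70
f 66 43 74
f 70 74 44
f 66 74 70
f 34 50 61
f 50 38 64
f 61 64 42
f 50 64 61
f 38 73 51
f 73 44 72
f 51 72 37
f 73 72 51
f 44 74 71
f 74 43 67
f 71 67 35
f 74 67 71
f 43 69 68
f 69 40 56
f 68 56 39
f 69 56 68
f 40 55 60
f 55 34 57
f 60 57 41
f 55 57 60
f 36 62 48
f 62 42 63
f 48 63 37
f 62 63 48
f 36 48 46
f 48 37 47
f 46 47 35
f 48 47 46
f 36 46 53
f 46 35 52
f 53 52 39
f 46 52 53
f 36 53 58
f 53 39 59
f 58 59 41
f 53 59 58
f 36 58 62
f 58 41 65
f 62 65 42
f 58 65 62
f 37 63 51
f 63 42 64
f 51 64 38
f 63 64 51
f 35 47 71
f 47 37 72
f 71 72 44
f 47 72 71
f 39 52 68
f 52 35 67
f 68 67 43
f 52 67 68
f 41 59 60
f 59 39 56
f 60 56 40
f 59 56 60
f 42 65 61
f 65 41 57
f 61 57 34
f 65 57 61
f 76 75 78
f 76 78 77
f 78 75 79
f 78 79 77
f 79 75 80
f 79 80 77
f 80 75 81
f 80 81 77
f 81 75 82
f 81 82 77
f 82 75 83
f 82 83 77
f 83 75 84
f 83 84 77
f 84 75 85
f 84 85 77
f 85 75 86
f 85 86 77
f 86 75 87
f 86 87 77
f 87 75 88
f 87 88 77
f 88 75 76
f 88 76 77
f 90 92 89
f 93 90 89
f 89 92 91
f 91 93 89
f 90 96 92
f 94 90 93
f 94 96 90
f 92 96 91
f 95 93 91
f 91 96 95
f 95 94 93
f 96 94 95
f 98 97 101
f 98 101 99
f 99 101 102
f 99 102 100
f 101 97 103
f 101 103 102
f 102 103 104
f 102 104 100
f 103 97 105
f 103 105 104
f 104 105 106
f 104 106 100
f 105 97 107
f 105 107 106
f 106 107 108
f 106 108 100
f 107 97 109
f 107 109 108
f 108 109 110
f 108 110 100
f 109 97 111
f 109 111 110
f 110 111 112
f 110 112 100
f 111 97 113
f 111 113 112
f 112 113 114
f 112 114 100
f 113 97 98
f 113 98 114
f 114 98 99
f 114 99 100

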